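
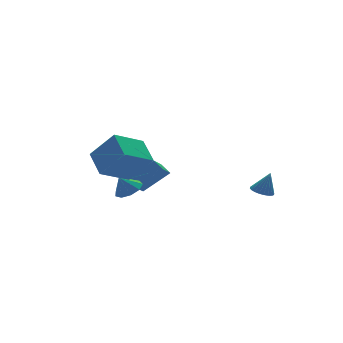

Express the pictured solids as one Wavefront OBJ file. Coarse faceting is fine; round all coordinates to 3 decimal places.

v -0.632 1.991 1.372
v -0.886 2.623 1.846
v -2.183 2.306 0.117
v -2.437 2.939 0.591
v 0.397 3.141 0.389
v 0.143 3.774 0.863
v -1.154 3.457 -0.866
v -1.408 4.089 -0.392
v -2.824 1.819 0.361
v -2.319 2.515 0.549
v -3.356 1.941 1.339
v -2.814 2.693 0.258
v -3.314 2.463 0.015
v -3.585 1.932 -0.067
v -3.5 1.348 0.052
v -3.099 0.985 0.315
v -2.569 1.012 0.6
v -2.159 1.417 0.772
v -2.06 2.011 0.753
v -5.066 0.711 2.481
v -4.926 2.29 3.311
v -3.168 1.063 1.489
v -3.028 2.643 2.319
v -4.032 -0.243 4.121
v -3.892 1.337 4.951
v -2.134 0.11 3.129
v -1.994 1.689 3.959
v 3.466 -1.934 0.454
v 3.935 -2.428 0.254
v 3.914 -2.046 1.786
v 4.084 -2.196 0.224
v 4.139 -1.924 0.228
v 4.092 -1.654 0.267
v 3.949 -1.427 0.335
v 3.732 -1.276 0.42
v 3.476 -1.226 0.511
v 3.217 -1.283 0.593
v 2.997 -1.44 0.654
v 2.848 -1.671 0.684
v 2.793 -1.943 0.679
v 2.841 -2.213 0.641
v 2.983 -2.44 0.573
v 3.2 -2.591 0.488
v 3.457 -2.641 0.397
v 3.715 -2.584 0.315
f 2 4 1
f 5 2 1
f 1 4 3
f 3 5 1
f 2 8 4
f 6 2 5
f 6 8 2
f 4 8 3
f 7 5 3
f 3 8 7
f 7 6 5
f 8 6 7
f 10 9 12
f 10 12 11
f 12 9 13
f 12 13 11
f 13 9 14
f 13 14 11
f 14 9 15
f 14 15 11
f 15 9 16
f 15 16 11
f 16 9 17
f 16 17 11
f 17 9 18
f 17 18 11
f 18 9 19
f 18 19 11
f 19 9 10
f 19 10 11
f 21 23 20
f 24 21 20
f 20 23 22
f 22 24 20
f 21 27 23
f 25 21 24
f 25 27 21
f 23 27 22
f 26 24 22
f 22 27 26
f 26 25 24
f 27 25 26
f 29 28 31
f 29 31 30
f 31 28 32
f 31 32 30
f 32 28 33
f 32 33 30
f 33 28 34
f 33 34 30
f 34 28 35
f 34 35 30
f 35 28 36
f 35 36 30
f 36 28 37
f 36 37 30
f 37 28 38
f 37 38 30
f 38 28 39
f 38 39 30
f 39 28 40
f 39 40 30
f 40 28 41
f 40 41 30
f 41 28 42
f 41 42 30
f 42 28 43
f 42 43 30
f 43 28 44
f 43 44 30
f 44 28 45
f 44 45 30
f 45 28 29
f 45 29 30



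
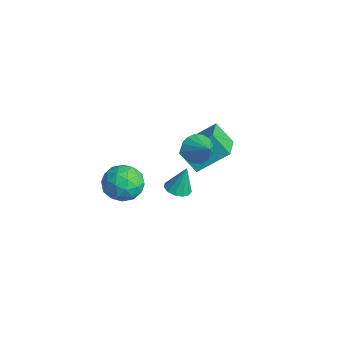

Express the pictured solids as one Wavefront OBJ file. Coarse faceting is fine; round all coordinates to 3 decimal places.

v -1.405 0.289 2.876
v -0.888 0.217 2.13
v -0.195 0.391 3.704
v -0.963 0.679 2.182
v -1.156 1.036 2.42
v -1.416 1.194 2.78
v -1.673 1.109 3.166
v -1.858 0.804 3.473
v -1.922 0.361 3.621
v -1.847 -0.101 3.569
v -1.654 -0.459 3.331
v -1.394 -0.616 2.971
v -1.137 -0.531 2.586
v -0.952 -0.226 2.278
v 0.78 -1.832 2.252
v 1.127 -1.244 2.056
v 0.92 -1.408 3.768
v 0.738 -1.148 2.065
v 0.363 -1.269 2.133
v 0.121 -1.569 2.24
v 0.087 -1.952 2.35
v 0.274 -2.297 2.429
v 0.621 -2.494 2.452
v 1.019 -2.481 2.412
v 1.341 -2.262 2.321
v 1.485 -1.906 2.208
v 1.405 -1.526 2.109
v -4.358 1.896 -0.853
v -5.157 1.267 0.276
v -3.806 3.539 0.453
v -4.605 2.909 1.582
v -2.775 0.911 -0.282
v -3.574 0.281 0.847
v -2.223 2.553 1.024
v -3.022 1.924 2.153
v -1.296 -3.02 1.232
v -0.366 -3.705 1.171
v -2.014 -4.115 2.569
v -1.084 -4.8 2.508
v -0.987 -3.73 2.936
v -0.543 -3.053 2.11
v -1.837 -4.767 1.63
v -1.393 -4.09 0.804
v -0.7 -4.785 1.417
v -0.175 -4.144 2.224
v -2.205 -3.676 1.516
v -1.68 -3.035 2.323
v -0.768 -3.266 1.084
v -1.612 -4.554 2.656
v -1.555 -3.925 2.907
v -1.009 -4.327 2.871
v -0.872 -2.883 1.636
v -0.325 -3.286 1.6
v -0.691 -3.301 2.638
v -2.055 -4.534 2.14
v -1.508 -4.937 2.104
v -1.371 -3.493 0.869
v -0.825 -3.895 0.833
v -1.689 -4.519 1.102
v -0.418 -4.304 1.193
v -0.84 -4.947 1.978
v -1.282 -4.928 1.463
v -1.021 -4.53 0.977
v -0.109 -3.927 1.667
v -0.531 -4.571 2.453
v -0.474 -3.942 2.705
v -0.213 -3.544 2.219
v -0.306 -4.562 1.812
v -1.849 -3.249 1.287
v -2.271 -3.893 2.073
v -2.167 -4.276 1.521
v -1.906 -3.878 1.035
v -1.54 -2.873 1.762
v -1.962 -3.516 2.547
v -1.359 -3.29 2.763
v -1.098 -2.892 2.277
v -2.074 -3.258 1.928
f 2 1 4
f 2 4 3
f 4 1 5
f 4 5 3
f 5 1 6
f 5 6 3
f 6 1 7
f 6 7 3
f 7 1 8
f 7 8 3
f 8 1 9
f 8 9 3
f 9 1 10
f 9 10 3
f 10 1 11
f 10 11 3
f 11 1 12
f 11 12 3
f 12 1 13
f 12 13 3
f 13 1 14
f 13 14 3
f 14 1 2
f 14 2 3
f 16 15 18
f 16 18 17
f 18 15 19
f 18 19 17
f 19 15 20
f 19 20 17
f 20 15 21
f 20 21 17
f 21 15 22
f 21 22 17
f 22 15 23
f 22 23 17
f 23 15 24
f 23 24 17
f 24 15 25
f 24 25 17
f 25 15 26
f 25 26 17
f 26 15 27
f 26 27 17
f 27 15 16
f 27 16 17
f 29 31 28
f 32 29 28
f 28 31 30
f 30 32 28
f 29 35 31
f 33 29 32
f 33 35 29
f 31 35 30
f 34 32 30
f 30 35 34
f 34 33 32
f 35 33 34
f 36 73 52
f 73 47 76
f 52 76 41
f 73 76 52
f 36 52 48
f 52 41 53
f 48 53 37
f 52 53 48
f 36 48 57
f 48 37 58
f 57 58 43
f 48 58 57
f 36 57 69
f 57 43 72
f 69 72 46
f 57 72 69
f 36 69 73
f 69 46 77
f 73 77 47
f 69 77 73
f 37 53 64
f 53 41 67
f 64 67 45
f 53 67 64
f 41 76 54
f 76 47 75
f 54 75 40
f 76 75 54
f 47 77 74
f 77 46 70
f 74 70 38
f 77 70 74
f 46 72 71
f 72 43 59
f 71 59 42
f 72 59 71
f 43 58 63
f 58 37 60
f 63 60 44
f 58 60 63
f 39 65 51
f 65 45 66
f 51 66 40
f 65 66 51
f 39 51 49
f 51 40 50
f 49 50 38
f 51 50 49
f 39 49 56
f 49 38 55
f 56 55 42
f 49 55 56
f 39 56 61
f 56 42 62
f 61 62 44
f 56 62 61
f 39 61 65
f 61 44 68
f 65 68 45
f 61 68 65
f 40 66 54
f 66 45 67
f 54 67 41
f 66 67 54
f 38 50 74
f 50 40 75
f 74 75 47
f 50 75 74
f 42 55 71
f 55 38 70
f 71 70 46
f 55 70 71
f 44 62 63
f 62 42 59
f 63 59 43
f 62 59 63
f 45 68 64
f 68 44 60
f 64 60 37
f 68 60 64



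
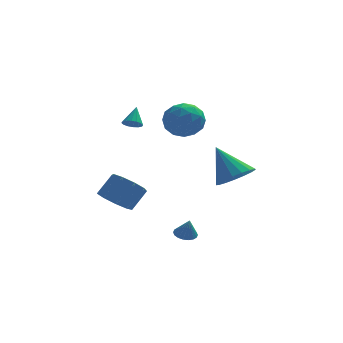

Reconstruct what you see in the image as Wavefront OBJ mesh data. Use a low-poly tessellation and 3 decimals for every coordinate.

v -0.495 -3.757 -4.065
v -0.001 -3.996 -4.219
v -0.325 -4.023 -3.115
v 0.066 -3.757 -4.165
v 0.022 -3.519 -4.09
v -0.124 -3.328 -4.011
v -0.344 -3.222 -3.942
v -0.594 -3.222 -3.897
v -0.824 -3.328 -3.886
v -0.989 -3.519 -3.91
v -1.056 -3.758 -3.964
v -1.012 -3.996 -4.039
v -0.865 -4.187 -4.119
v -0.645 -4.293 -4.187
v -0.395 -4.293 -4.232
v -0.165 -4.187 -4.243
v -2.74 -0.478 1.686
v -2.344 -0.769 1.823
v -2.5 0.238 2.514
v -2.246 -0.598 1.647
v -2.28 -0.395 1.482
v -2.437 -0.215 1.371
v -2.676 -0.105 1.345
v -2.932 -0.095 1.41
v -3.136 -0.187 1.549
v -3.234 -0.358 1.725
v -3.199 -0.561 1.891
v -3.042 -0.741 2.002
v -2.803 -0.851 2.028
v -2.548 -0.861 1.963
v -0.571 0.598 1.033
v 0.37 0.663 1.566
v -0.97 -0.863 1.914
v -0.029 -0.798 2.447
v -0.81 -0.071 2.635
v -0.563 0.832 2.09
v -0.037 -1.032 1.39
v 0.21 -0.129 0.845
v 0.699 -0.345 1.787
v 0.222 0.25 2.556
v -0.822 -0.45 0.924
v -1.299 0.145 1.693
v -0.066 0.759 1.222
v -0.534 -0.959 2.258
v -0.993 -0.531 2.368
v -0.44 -0.493 2.682
v -0.614 0.858 1.53
v -0.061 0.897 1.844
v -0.754 0.465 2.472
v -0.539 -1.097 1.636
v 0.014 -1.058 1.95
v -0.16 0.293 0.798
v 0.393 0.331 1.112
v 0.154 -0.665 1.008
v 0.681 0.205 1.665
v 0.447 -0.654 2.183
v 0.442 -0.792 1.562
v 0.587 -0.261 1.242
v 0.4 0.554 2.118
v 0.166 -0.305 2.635
v -0.293 0.123 2.746
v -0.148 0.654 2.426
v 0.594 -0.038 2.247
v -0.766 0.105 0.845
v -1 -0.754 1.362
v -0.452 -0.854 1.054
v -0.307 -0.323 0.734
v -1.047 0.454 1.297
v -1.281 -0.405 1.815
v -1.187 0.061 2.238
v -1.042 0.592 1.918
v -1.194 -0.162 1.233
v -3.53 2.08 -4.445
v -2.679 1.887 -4.974
v -1.92 2.467 -3.964
v -2.77 2.66 -3.435
v -2.93 2.515 -5.146
v -2.171 3.095 -4.136
v -3.461 2.939 -4.99
v -2.702 3.519 -3.98
v -4.025 2.962 -4.579
v -3.266 3.542 -3.569
v -4.356 2.571 -4.105
v -3.597 3.151 -3.096
v -4.301 1.951 -3.79
v -3.542 2.531 -2.781
v -3.885 1.391 -3.782
v -3.126 1.971 -2.772
v -3.303 1.154 -4.083
v -2.543 1.734 -3.074
v -2.826 1.349 -4.554
v -2.067 1.93 -3.544
v 2.032 -1.506 -1.476
v 2.906 -1.642 -0.911
v 1.168 -0.534 0.096
v 2.98 -1.202 -1.143
v 2.837 -0.832 -1.45
v 2.509 -0.616 -1.764
v 2.072 -0.603 -2.012
v 1.625 -0.798 -2.137
v 1.272 -1.154 -2.11
v 1.093 -1.591 -1.939
v 1.129 -2.009 -1.661
v 1.372 -2.311 -1.341
v 1.766 -2.429 -1.052
v 2.221 -2.335 -0.86
v 2.632 -2.051 -0.809
f 2 1 4
f 2 4 3
f 4 1 5
f 4 5 3
f 5 1 6
f 5 6 3
f 6 1 7
f 6 7 3
f 7 1 8
f 7 8 3
f 8 1 9
f 8 9 3
f 9 1 10
f 9 10 3
f 10 1 11
f 10 11 3
f 11 1 12
f 11 12 3
f 12 1 13
f 12 13 3
f 13 1 14
f 13 14 3
f 14 1 15
f 14 15 3
f 15 1 16
f 15 16 3
f 16 1 2
f 16 2 3
f 18 17 20
f 18 20 19
f 20 17 21
f 20 21 19
f 21 17 22
f 21 22 19
f 22 17 23
f 22 23 19
f 23 17 24
f 23 24 19
f 24 17 25
f 24 25 19
f 25 17 26
f 25 26 19
f 26 17 27
f 26 27 19
f 27 17 28
f 27 28 19
f 28 17 29
f 28 29 19
f 29 17 30
f 29 30 19
f 30 17 18
f 30 18 19
f 31 68 47
f 68 42 71
f 47 71 36
f 68 71 47
f 31 47 43
f 47 36 48
f 43 48 32
f 47 48 43
f 31 43 52
f 43 32 53
f 52 53 38
f 43 53 52
f 31 52 64
f 52 38 67
f 64 67 41
f 52 67 64
f 31 64 68
f 64 41 72
f 68 72 42
f 64 72 68
f 32 48 59
f 48 36 62
f 59 62 40
f 48 62 59
f 36 71 49
f 71 42 70
f 49 70 35
f 71 70 49
f 42 72 69
f 72 41 65
f 69 65 33
f 72 65 69
f 41 67 66
f 67 38 54
f 66 54 37
f 67 54 66
f 38 53 58
f 53 32 55
f 58 55 39
f 53 55 58
f 34 60 46
f 60 40 61
f 46 61 35
f 60 61 46
f 34 46 44
f 46 35 45
f 44 45 33
f 46 45 44
f 34 44 51
f 44 33 50
f 51 50 37
f 44 50 51
f 34 51 56
f 51 37 57
f 56 57 39
f 51 57 56
f 34 56 60
f 56 39 63
f 60 63 40
f 56 63 60
f 35 61 49
f 61 40 62
f 49 62 36
f 61 62 49
f 33 45 69
f 45 35 70
f 69 70 42
f 45 70 69
f 37 50 66
f 50 33 65
f 66 65 41
f 50 65 66
f 39 57 58
f 57 37 54
f 58 54 38
f 57 54 58
f 40 63 59
f 63 39 55
f 59 55 32
f 63 55 59
f 74 73 77
f 74 77 75
f 75 77 78
f 75 78 76
f 77 73 79
f 77 79 78
f 78 79 80
f 78 80 76
f 79 73 81
f 79 81 80
f 80 81 82
f 80 82 76
f 81 73 83
f 81 83 82
f 82 83 84
f 82 84 76
f 83 73 85
f 83 85 84
f 84 85 86
f 84 86 76
f 85 73 87
f 85 87 86
f 86 87 88
f 86 88 76
f 87 73 89
f 87 89 88
f 88 89 90
f 88 90 76
f 89 73 91
f 89 91 90
f 90 91 92
f 90 92 76
f 91 73 74
f 91 74 92
f 92 74 75
f 92 75 76
f 94 93 96
f 94 96 95
f 96 93 97
f 96 97 95
f 97 93 98
f 97 98 95
f 98 93 99
f 98 99 95
f 99 93 100
f 99 100 95
f 100 93 101
f 100 101 95
f 101 93 102
f 101 102 95
f 102 93 103
f 102 103 95
f 103 93 104
f 103 104 95
f 104 93 105
f 104 105 95
f 105 93 106
f 105 106 95
f 106 93 107
f 106 107 95
f 107 93 94
f 107 94 95



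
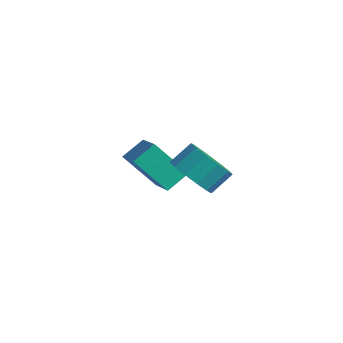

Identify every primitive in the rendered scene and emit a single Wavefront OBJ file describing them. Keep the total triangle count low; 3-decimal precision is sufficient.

v -1.064 -2.483 -2.087
v -2.168 -3.138 -0.769
v -0.936 -1.569 -1.527
v -2.041 -2.224 -0.209
v 0.321 -3.176 -1.271
v -0.784 -3.831 0.047
v 0.448 -2.262 -0.711
v -0.656 -2.917 0.607
v 2.617 -4.238 1.257
v 3.04 -3.746 0.536
v 3.225 -2.929 1.202
v 2.803 -3.422 1.923
v 2.509 -3.614 0.522
v 2.695 -2.798 1.188
v 2.013 -3.681 0.742
v 2.199 -2.864 1.408
v 1.709 -3.925 1.125
v 1.894 -3.108 1.791
v 1.693 -4.268 1.55
v 1.878 -3.451 2.216
v 1.971 -4.602 1.882
v 2.156 -3.785 2.548
v 2.454 -4.82 2.015
v 2.639 -4.004 2.682
v 2.988 -4.854 1.908
v 3.174 -4.037 2.574
v 3.406 -4.692 1.594
v 3.591 -3.876 2.26
v 3.572 -4.386 1.173
v 3.758 -3.57 1.839
v 3.436 -4.033 0.778
v 3.621 -3.217 1.445
f 2 4 1
f 5 2 1
f 1 4 3
f 3 5 1
f 2 8 4
f 6 2 5
f 6 8 2
f 4 8 3
f 7 5 3
f 3 8 7
f 7 6 5
f 8 6 7
f 10 9 13
f 10 13 11
f 11 13 14
f 11 14 12
f 13 9 15
f 13 15 14
f 14 15 16
f 14 16 12
f 15 9 17
f 15 17 16
f 16 17 18
f 16 18 12
f 17 9 19
f 17 19 18
f 18 19 20
f 18 20 12
f 19 9 21
f 19 21 20
f 20 21 22
f 20 22 12
f 21 9 23
f 21 23 22
f 22 23 24
f 22 24 12
f 23 9 25
f 23 25 24
f 24 25 26
f 24 26 12
f 25 9 27
f 25 27 26
f 26 27 28
f 26 28 12
f 27 9 29
f 27 29 28
f 28 29 30
f 28 30 12
f 29 9 31
f 29 31 30
f 30 31 32
f 30 32 12
f 31 9 10
f 31 10 32
f 32 10 11
f 32 11 12



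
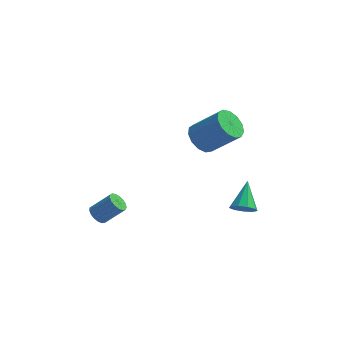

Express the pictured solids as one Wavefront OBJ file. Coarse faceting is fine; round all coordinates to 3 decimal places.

v 0.903 0.066 2.308
v 1.48 -0.277 1.679
v 2.935 -0.368 3.063
v 2.357 -0.026 3.692
v 1.532 0.239 1.659
v 2.986 0.147 3.043
v 1.383 0.699 1.845
v 2.837 0.608 3.23
v 1.082 0.959 2.178
v 2.537 0.867 3.563
v 0.725 0.934 2.552
v 2.179 0.843 3.937
v 0.423 0.634 2.849
v 1.878 0.543 4.234
v 0.274 0.154 2.974
v 1.729 0.062 4.358
v 0.325 -0.355 2.887
v 1.779 -0.446 4.272
v 0.559 -0.73 2.616
v 2.013 -0.821 4.001
v 0.902 -0.852 2.248
v 2.357 -0.944 3.632
v 1.246 -0.683 1.898
v 2.7 -0.775 3.283
v 3.237 -1.353 -1.614
v 3.872 -1.546 -1.361
v 3.243 0.013 -0.586
v 3.928 -1.256 -1.746
v 3.661 -1.011 -2.07
v 3.196 -0.926 -2.18
v 2.75 -1.041 -2.026
v 2.532 -1.301 -1.679
v 2.644 -1.586 -1.302
v 3.033 -1.762 -1.071
v 3.518 -1.746 -1.094
v -3.856 -2.269 -2.359
v -3.451 -2.499 -2.72
v -2.458 -2.282 -1.742
v -2.864 -2.051 -1.381
v -3.449 -2.224 -2.783
v -2.456 -2.007 -1.805
v -3.54 -1.959 -2.749
v -2.547 -1.742 -1.771
v -3.704 -1.765 -2.626
v -2.711 -1.548 -1.648
v -3.903 -1.686 -2.441
v -2.91 -1.469 -1.464
v -4.091 -1.741 -2.238
v -3.098 -1.524 -1.26
v -4.225 -1.917 -2.062
v -3.233 -1.699 -1.085
v -4.275 -2.173 -1.955
v -3.283 -1.955 -0.977
v -4.229 -2.451 -1.939
v -3.237 -2.234 -0.962
v -4.098 -2.687 -2.02
v -3.105 -2.47 -1.043
v -3.911 -2.828 -2.179
v -2.918 -2.611 -1.201
v -3.712 -2.84 -2.378
v -2.719 -2.623 -1.401
v -3.545 -2.722 -2.574
v -2.553 -2.504 -1.596
f 2 1 5
f 2 5 3
f 3 5 6
f 3 6 4
f 5 1 7
f 5 7 6
f 6 7 8
f 6 8 4
f 7 1 9
f 7 9 8
f 8 9 10
f 8 10 4
f 9 1 11
f 9 11 10
f 10 11 12
f 10 12 4
f 11 1 13
f 11 13 12
f 12 13 14
f 12 14 4
f 13 1 15
f 13 15 14
f 14 15 16
f 14 16 4
f 15 1 17
f 15 17 16
f 16 17 18
f 16 18 4
f 17 1 19
f 17 19 18
f 18 19 20
f 18 20 4
f 19 1 21
f 19 21 20
f 20 21 22
f 20 22 4
f 21 1 23
f 21 23 22
f 22 23 24
f 22 24 4
f 23 1 2
f 23 2 24
f 24 2 3
f 24 3 4
f 26 25 28
f 26 28 27
f 28 25 29
f 28 29 27
f 29 25 30
f 29 30 27
f 30 25 31
f 30 31 27
f 31 25 32
f 31 32 27
f 32 25 33
f 32 33 27
f 33 25 34
f 33 34 27
f 34 25 35
f 34 35 27
f 35 25 26
f 35 26 27
f 37 36 40
f 37 40 38
f 38 40 41
f 38 41 39
f 40 36 42
f 40 42 41
f 41 42 43
f 41 43 39
f 42 36 44
f 42 44 43
f 43 44 45
f 43 45 39
f 44 36 46
f 44 46 45
f 45 46 47
f 45 47 39
f 46 36 48
f 46 48 47
f 47 48 49
f 47 49 39
f 48 36 50
f 48 50 49
f 49 50 51
f 49 51 39
f 50 36 52
f 50 52 51
f 51 52 53
f 51 53 39
f 52 36 54
f 52 54 53
f 53 54 55
f 53 55 39
f 54 36 56
f 54 56 55
f 55 56 57
f 55 57 39
f 56 36 58
f 56 58 57
f 57 58 59
f 57 59 39
f 58 36 60
f 58 60 59
f 59 60 61
f 59 61 39
f 60 36 62
f 60 62 61
f 61 62 63
f 61 63 39
f 62 36 37
f 62 37 63
f 63 37 38
f 63 38 39



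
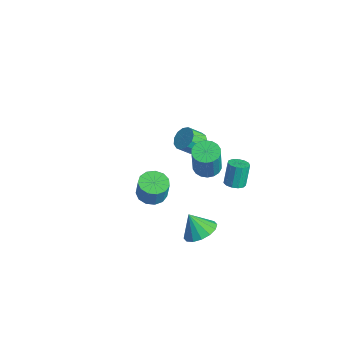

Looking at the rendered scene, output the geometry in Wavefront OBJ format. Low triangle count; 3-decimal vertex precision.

v -3.794 3.003 -2.917
v -3.01 3.162 -2.627
v -3.143 2.295 -1.793
v -3.926 2.137 -2.083
v -3.306 3.446 -2.379
v -3.439 2.579 -1.545
v -3.757 3.589 -2.302
v -3.89 2.722 -1.468
v -4.219 3.546 -2.42
v -4.352 2.68 -1.586
v -4.546 3.331 -2.696
v -4.679 2.465 -1.862
v -4.634 3.012 -3.042
v -4.767 2.145 -2.208
v -4.456 2.69 -3.348
v -4.589 1.823 -2.514
v -4.067 2.467 -3.517
v -4.2 1.601 -2.684
v -3.591 2.415 -3.496
v -3.724 1.548 -2.662
v -3.18 2.549 -3.291
v -3.313 1.683 -2.457
v -2.963 2.828 -2.967
v -3.096 1.961 -2.133
v 3.355 -3.639 1.943
v 3.905 -2.939 1.812
v 4.216 -2.942 3.106
v 3.665 -3.641 3.237
v 3.45 -2.744 1.922
v 3.761 -2.747 3.215
v 2.965 -2.833 2.039
v 3.276 -2.836 3.332
v 2.603 -3.178 2.125
v 2.914 -3.181 3.418
v 2.48 -3.669 2.154
v 2.791 -3.672 3.447
v 2.635 -4.151 2.115
v 2.945 -4.153 3.409
v 3.018 -4.469 2.023
v 3.329 -4.472 3.316
v 3.508 -4.525 1.905
v 3.819 -4.527 3.198
v 3.949 -4.299 1.799
v 4.26 -4.301 3.092
v 4.202 -3.863 1.739
v 4.513 -3.866 3.032
v 4.186 -3.356 1.744
v 4.496 -3.359 3.037
v 3.18 1.813 0.051
v 3.791 2.051 0.124
v 3.452 2.484 1.562
v 2.84 2.247 1.489
v 3.586 2.331 -0.009
v 3.246 2.764 1.429
v 3.251 2.446 -0.123
v 2.911 2.879 1.315
v 2.894 2.361 -0.182
v 2.554 2.794 1.257
v 2.628 2.102 -0.167
v 2.288 2.535 1.272
v 2.537 1.751 -0.082
v 2.197 2.184 1.356
v 2.65 1.42 0.044
v 2.31 1.853 1.482
v 2.931 1.214 0.173
v 2.591 1.647 1.611
v 3.292 1.198 0.262
v 2.952 1.631 1.701
v 3.617 1.378 0.285
v 3.277 1.811 1.724
v 3.803 1.696 0.234
v 3.463 2.129 1.672
v 4.157 -0.92 -2.413
v 4.855 -1.755 -2.342
v 3.503 -1.36 -1.147
v 5.105 -1.331 -2.066
v 5.101 -0.797 -1.882
v 4.844 -0.297 -1.841
v 4.403 0.037 -1.953
v 3.896 0.114 -2.188
v 3.458 -0.086 -2.483
v 3.208 -0.51 -2.76
v 3.212 -1.044 -2.943
v 3.469 -1.544 -2.984
v 3.91 -1.878 -2.872
v 4.417 -1.955 -2.637
v -0.088 1.745 -1.252
v 0.67 1.369 -1.495
v 1.165 1.019 0.589
v 0.408 1.395 0.832
v 0.769 1.746 -1.455
v 1.264 1.396 0.628
v 0.698 2.122 -1.375
v 1.193 1.772 0.709
v 0.471 2.424 -1.27
v 0.967 2.074 0.813
v 0.134 2.592 -1.162
v 0.629 2.242 0.921
v -0.247 2.592 -1.072
v 0.248 2.242 1.012
v -0.596 2.424 -1.017
v -0.101 2.074 1.067
v -0.845 2.121 -1.009
v -0.35 1.771 1.075
v -0.944 1.744 -1.048
v -0.449 1.394 1.035
v -0.873 1.368 -1.129
v -0.378 1.018 0.955
v -0.647 1.066 -1.233
v -0.151 0.716 0.85
v -0.309 0.898 -1.341
v 0.186 0.548 0.742
v 0.072 0.898 -1.432
v 0.567 0.548 0.652
v 0.421 1.066 -1.487
v 0.916 0.716 0.597
f 2 1 5
f 2 5 3
f 3 5 6
f 3 6 4
f 5 1 7
f 5 7 6
f 6 7 8
f 6 8 4
f 7 1 9
f 7 9 8
f 8 9 10
f 8 10 4
f 9 1 11
f 9 11 10
f 10 11 12
f 10 12 4
f 11 1 13
f 11 13 12
f 12 13 14
f 12 14 4
f 13 1 15
f 13 15 14
f 14 15 16
f 14 16 4
f 15 1 17
f 15 17 16
f 16 17 18
f 16 18 4
f 17 1 19
f 17 19 18
f 18 19 20
f 18 20 4
f 19 1 21
f 19 21 20
f 20 21 22
f 20 22 4
f 21 1 23
f 21 23 22
f 22 23 24
f 22 24 4
f 23 1 2
f 23 2 24
f 24 2 3
f 24 3 4
f 26 25 29
f 26 29 27
f 27 29 30
f 27 30 28
f 29 25 31
f 29 31 30
f 30 31 32
f 30 32 28
f 31 25 33
f 31 33 32
f 32 33 34
f 32 34 28
f 33 25 35
f 33 35 34
f 34 35 36
f 34 36 28
f 35 25 37
f 35 37 36
f 36 37 38
f 36 38 28
f 37 25 39
f 37 39 38
f 38 39 40
f 38 40 28
f 39 25 41
f 39 41 40
f 40 41 42
f 40 42 28
f 41 25 43
f 41 43 42
f 42 43 44
f 42 44 28
f 43 25 45
f 43 45 44
f 44 45 46
f 44 46 28
f 45 25 47
f 45 47 46
f 46 47 48
f 46 48 28
f 47 25 26
f 47 26 48
f 48 26 27
f 48 27 28
f 50 49 53
f 50 53 51
f 51 53 54
f 51 54 52
f 53 49 55
f 53 55 54
f 54 55 56
f 54 56 52
f 55 49 57
f 55 57 56
f 56 57 58
f 56 58 52
f 57 49 59
f 57 59 58
f 58 59 60
f 58 60 52
f 59 49 61
f 59 61 60
f 60 61 62
f 60 62 52
f 61 49 63
f 61 63 62
f 62 63 64
f 62 64 52
f 63 49 65
f 63 65 64
f 64 65 66
f 64 66 52
f 65 49 67
f 65 67 66
f 66 67 68
f 66 68 52
f 67 49 69
f 67 69 68
f 68 69 70
f 68 70 52
f 69 49 71
f 69 71 70
f 70 71 72
f 70 72 52
f 71 49 50
f 71 50 72
f 72 50 51
f 72 51 52
f 74 73 76
f 74 76 75
f 76 73 77
f 76 77 75
f 77 73 78
f 77 78 75
f 78 73 79
f 78 79 75
f 79 73 80
f 79 80 75
f 80 73 81
f 80 81 75
f 81 73 82
f 81 82 75
f 82 73 83
f 82 83 75
f 83 73 84
f 83 84 75
f 84 73 85
f 84 85 75
f 85 73 86
f 85 86 75
f 86 73 74
f 86 74 75
f 88 87 91
f 88 91 89
f 89 91 92
f 89 92 90
f 91 87 93
f 91 93 92
f 92 93 94
f 92 94 90
f 93 87 95
f 93 95 94
f 94 95 96
f 94 96 90
f 95 87 97
f 95 97 96
f 96 97 98
f 96 98 90
f 97 87 99
f 97 99 98
f 98 99 100
f 98 100 90
f 99 87 101
f 99 101 100
f 100 101 102
f 100 102 90
f 101 87 103
f 101 103 102
f 102 103 104
f 102 104 90
f 103 87 105
f 103 105 104
f 104 105 106
f 104 106 90
f 105 87 107
f 105 107 106
f 106 107 108
f 106 108 90
f 107 87 109
f 107 109 108
f 108 109 110
f 108 110 90
f 109 87 111
f 109 111 110
f 110 111 112
f 110 112 90
f 111 87 113
f 111 113 112
f 112 113 114
f 112 114 90
f 113 87 115
f 113 115 114
f 114 115 116
f 114 116 90
f 115 87 88
f 115 88 116
f 116 88 89
f 116 89 90



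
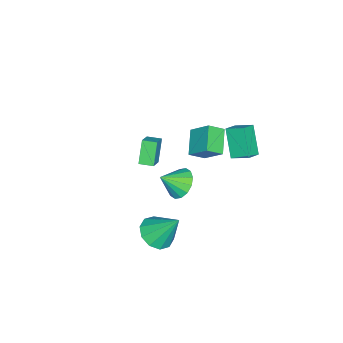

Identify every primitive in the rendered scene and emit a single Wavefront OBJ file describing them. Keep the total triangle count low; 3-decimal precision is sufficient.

v -3.617 -4.512 -2.78
v -2.57 -4.322 -2.087
v -3.777 -3.646 -2.775
v -2.73 -3.457 -2.082
v -2.75 -4.343 -4.138
v -1.703 -4.154 -3.445
v -2.91 -3.478 -4.133
v -1.863 -3.288 -3.44
v 3.366 -0.711 -3.44
v 4.464 -0.653 -3.476
v 3.354 0.591 -1.68
v 4.215 -0.145 -3.853
v 3.641 0.146 -4.072
v 2.963 0.11 -4.051
v 2.438 -0.239 -3.796
v 2.268 -0.769 -3.405
v 2.518 -1.277 -3.028
v 3.091 -1.568 -2.808
v 3.77 -1.532 -2.83
v 4.294 -1.183 -3.085
v -0.432 0.506 2.477
v -0.19 1.64 3.537
v 0.875 0.972 1.68
v 1.117 2.105 2.74
v 0.163 -0.165 3.06
v 0.405 0.968 4.12
v 1.47 0.3 2.263
v 1.712 1.434 3.323
v -3.672 0.852 0.377
v -2.809 0.641 0.788
v -3.652 1.936 0.891
v -2.788 1.724 1.303
v -2.752 1.576 -1.183
v -1.888 1.364 -0.771
v -2.731 2.659 -0.668
v -1.868 2.448 -0.257
v -1.654 -1.544 -4.151
v -0.928 -0.797 -4.021
v -0.886 -2.456 -3.209
v -1.295 -0.705 -3.632
v -1.759 -0.837 -3.382
v -2.195 -1.159 -3.338
v -2.486 -1.584 -3.512
v -2.554 -1.998 -3.857
v -2.381 -2.291 -4.281
v -2.013 -2.383 -4.67
v -1.549 -2.251 -4.921
v -1.114 -1.929 -4.965
v -0.823 -1.504 -4.791
v -0.755 -1.09 -4.445
f 2 4 1
f 5 2 1
f 1 4 3
f 3 5 1
f 2 8 4
f 6 2 5
f 6 8 2
f 4 8 3
f 7 5 3
f 3 8 7
f 7 6 5
f 8 6 7
f 10 9 12
f 10 12 11
f 12 9 13
f 12 13 11
f 13 9 14
f 13 14 11
f 14 9 15
f 14 15 11
f 15 9 16
f 15 16 11
f 16 9 17
f 16 17 11
f 17 9 18
f 17 18 11
f 18 9 19
f 18 19 11
f 19 9 20
f 19 20 11
f 20 9 10
f 20 10 11
f 22 24 21
f 25 22 21
f 21 24 23
f 23 25 21
f 22 28 24
f 26 22 25
f 26 28 22
f 24 28 23
f 27 25 23
f 23 28 27
f 27 26 25
f 28 26 27
f 30 32 29
f 33 30 29
f 29 32 31
f 31 33 29
f 30 36 32
f 34 30 33
f 34 36 30
f 32 36 31
f 35 33 31
f 31 36 35
f 35 34 33
f 36 34 35
f 38 37 40
f 38 40 39
f 40 37 41
f 40 41 39
f 41 37 42
f 41 42 39
f 42 37 43
f 42 43 39
f 43 37 44
f 43 44 39
f 44 37 45
f 44 45 39
f 45 37 46
f 45 46 39
f 46 37 47
f 46 47 39
f 47 37 48
f 47 48 39
f 48 37 49
f 48 49 39
f 49 37 50
f 49 50 39
f 50 37 38
f 50 38 39



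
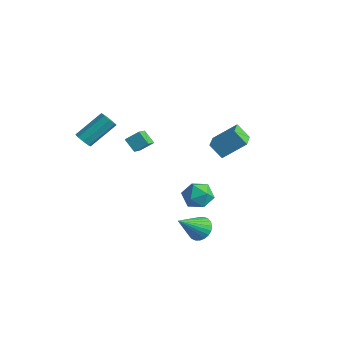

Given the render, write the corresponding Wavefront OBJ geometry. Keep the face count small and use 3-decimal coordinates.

v -4.763 0.239 -0.438
v -4.236 -0.583 0.11
v -4.367 0.835 0.075
v -3.839 0.013 0.622
v -4.081 0.287 -1.022
v -3.553 -0.535 -0.475
v -3.684 0.883 -0.51
v -3.157 0.061 0.038
v -3.692 -3.65 1.695
v -3.363 -3.447 1.347
v -3.04 -2.067 2.456
v -3.368 -2.27 2.805
v -3.737 -3.319 1.297
v -3.413 -1.939 2.406
v -4.084 -3.385 1.48
v -3.76 -2.005 2.589
v -4.201 -3.606 1.789
v -3.878 -2.226 2.898
v -4.02 -3.853 2.044
v -3.697 -2.473 3.153
v -3.647 -3.981 2.094
v -3.323 -2.601 3.203
v -3.3 -3.915 1.911
v -2.976 -2.535 3.02
v -3.182 -3.694 1.602
v -2.859 -2.314 2.711
v -1.058 3.368 -0.878
v -1.689 3.086 -0.114
v -0.303 4.346 0.107
v -0.933 4.063 0.871
v -0.227 2.397 -0.551
v -0.857 2.114 0.213
v 0.529 3.374 0.434
v -0.102 3.092 1.198
v 0.933 -0.094 -4.047
v 1.501 0.198 -3.672
v 0.827 -1.446 -2.833
v 1.277 0.329 -3.546
v 1 0.395 -3.496
v 0.714 0.388 -3.53
v 0.461 0.306 -3.643
v 0.279 0.164 -3.817
v 0.198 -0.017 -4.026
v 0.228 -0.211 -4.239
v 0.366 -0.386 -4.422
v 0.59 -0.517 -4.548
v 0.867 -0.584 -4.598
v 1.153 -0.576 -4.564
v 1.406 -0.495 -4.451
v 1.588 -0.353 -4.277
v 1.669 -0.171 -4.068
v 1.639 0.022 -3.856
v 0.997 -0.7 -0.346
v 1.748 -0.327 -0.147
v 1.652 -1.533 -1.253
v 2.403 -1.16 -1.054
v 2.002 -1.659 -0.476
v 1.597 -1.144 0.085
v 1.803 -0.716 -1.485
v 1.398 -0.201 -0.924
v 2.246 -0.337 -0.85
v 2.369 -0.919 -0.226
v 1.031 -0.941 -1.174
v 1.154 -1.523 -0.55
f 2 4 1
f 5 2 1
f 1 4 3
f 3 5 1
f 2 8 4
f 6 2 5
f 6 8 2
f 4 8 3
f 7 5 3
f 3 8 7
f 7 6 5
f 8 6 7
f 10 9 13
f 10 13 11
f 11 13 14
f 11 14 12
f 13 9 15
f 13 15 14
f 14 15 16
f 14 16 12
f 15 9 17
f 15 17 16
f 16 17 18
f 16 18 12
f 17 9 19
f 17 19 18
f 18 19 20
f 18 20 12
f 19 9 21
f 19 21 20
f 20 21 22
f 20 22 12
f 21 9 23
f 21 23 22
f 22 23 24
f 22 24 12
f 23 9 25
f 23 25 24
f 24 25 26
f 24 26 12
f 25 9 10
f 25 10 26
f 26 10 11
f 26 11 12
f 28 30 27
f 31 28 27
f 27 30 29
f 29 31 27
f 28 34 30
f 32 28 31
f 32 34 28
f 30 34 29
f 33 31 29
f 29 34 33
f 33 32 31
f 34 32 33
f 36 35 38
f 36 38 37
f 38 35 39
f 38 39 37
f 39 35 40
f 39 40 37
f 40 35 41
f 40 41 37
f 41 35 42
f 41 42 37
f 42 35 43
f 42 43 37
f 43 35 44
f 43 44 37
f 44 35 45
f 44 45 37
f 45 35 46
f 45 46 37
f 46 35 47
f 46 47 37
f 47 35 48
f 47 48 37
f 48 35 49
f 48 49 37
f 49 35 50
f 49 50 37
f 50 35 51
f 50 51 37
f 51 35 52
f 51 52 37
f 52 35 36
f 52 36 37
f 53 64 58
f 53 58 54
f 53 54 60
f 53 60 63
f 53 63 64
f 54 58 62
f 58 64 57
f 64 63 55
f 63 60 59
f 60 54 61
f 56 62 57
f 56 57 55
f 56 55 59
f 56 59 61
f 56 61 62
f 57 62 58
f 55 57 64
f 59 55 63
f 61 59 60
f 62 61 54



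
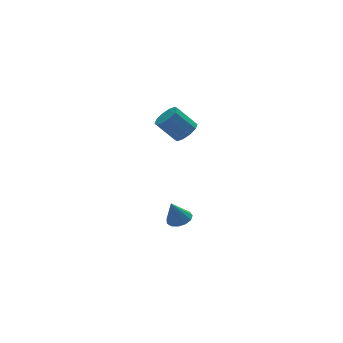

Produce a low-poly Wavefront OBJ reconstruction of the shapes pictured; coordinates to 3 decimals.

v -1.858 0.653 2.934
v -1.471 1.234 2.98
v -2.274 1.689 3.992
v -2.662 1.107 3.946
v -1.788 1.307 2.695
v -2.592 1.762 3.708
v -2.133 1.13 2.502
v -2.936 1.585 3.514
v -2.372 0.771 2.473
v -3.175 1.226 3.485
v -2.415 0.366 2.621
v -3.218 0.821 3.633
v -2.246 0.071 2.888
v -3.049 0.526 3.9
v -1.928 -0.002 3.172
v -2.732 0.453 4.185
v -1.584 0.175 3.366
v -2.387 0.63 4.378
v -1.345 0.534 3.395
v -2.148 0.989 4.407
v -1.302 0.939 3.247
v -2.105 1.394 4.259
v -2.078 0.911 -3.128
v -1.483 1.059 -2.913
v -2.502 0.909 -1.952
v -1.653 1.378 -2.974
v -1.958 1.549 -3.083
v -2.301 1.517 -3.207
v -2.574 1.293 -3.306
v -2.689 0.947 -3.348
v -2.61 0.591 -3.32
v -2.362 0.336 -3.232
v -2.024 0.264 -3.11
v -1.704 0.397 -2.994
v -1.502 0.694 -2.921
f 2 1 5
f 2 5 3
f 3 5 6
f 3 6 4
f 5 1 7
f 5 7 6
f 6 7 8
f 6 8 4
f 7 1 9
f 7 9 8
f 8 9 10
f 8 10 4
f 9 1 11
f 9 11 10
f 10 11 12
f 10 12 4
f 11 1 13
f 11 13 12
f 12 13 14
f 12 14 4
f 13 1 15
f 13 15 14
f 14 15 16
f 14 16 4
f 15 1 17
f 15 17 16
f 16 17 18
f 16 18 4
f 17 1 19
f 17 19 18
f 18 19 20
f 18 20 4
f 19 1 21
f 19 21 20
f 20 21 22
f 20 22 4
f 21 1 2
f 21 2 22
f 22 2 3
f 22 3 4
f 24 23 26
f 24 26 25
f 26 23 27
f 26 27 25
f 27 23 28
f 27 28 25
f 28 23 29
f 28 29 25
f 29 23 30
f 29 30 25
f 30 23 31
f 30 31 25
f 31 23 32
f 31 32 25
f 32 23 33
f 32 33 25
f 33 23 34
f 33 34 25
f 34 23 35
f 34 35 25
f 35 23 24
f 35 24 25



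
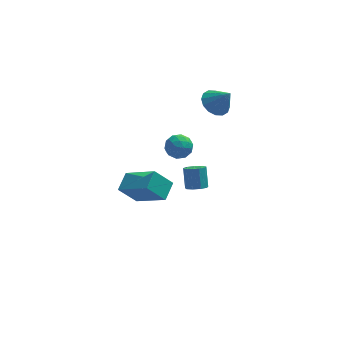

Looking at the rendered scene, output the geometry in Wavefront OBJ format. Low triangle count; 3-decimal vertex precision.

v 1.309 -1.78 1.646
v 1.748 -1.989 2.141
v 0.552 -2.531 1.999
v 0.991 -2.74 2.494
v 0.702 -2.111 2.531
v 1.169 -1.647 2.313
v 1.131 -2.873 1.827
v 1.598 -2.409 1.609
v 1.638 -2.665 2.253
v 1.373 -2.194 2.688
v 0.927 -2.326 1.452
v 0.662 -1.855 1.887
v 1.594 -1.818 1.863
v 0.706 -2.702 2.277
v 0.535 -2.332 2.299
v 0.793 -2.455 2.59
v 1.254 -1.617 1.963
v 1.512 -1.74 2.254
v 0.898 -1.812 2.484
v 0.788 -2.78 1.886
v 1.046 -2.903 2.177
v 1.507 -2.065 1.55
v 1.765 -2.188 1.841
v 1.402 -2.708 1.656
v 1.788 -2.339 2.219
v 1.344 -2.78 2.427
v 1.426 -2.859 2.035
v 1.7 -2.586 1.907
v 1.632 -2.062 2.475
v 1.188 -2.503 2.682
v 1.017 -2.133 2.704
v 1.292 -1.86 2.576
v 1.568 -2.459 2.541
v 1.112 -2.017 1.458
v 0.668 -2.458 1.665
v 1.008 -2.66 1.564
v 1.283 -2.387 1.436
v 0.956 -1.74 1.713
v 0.512 -2.181 1.921
v 0.6 -1.934 2.233
v 0.874 -1.661 2.105
v 0.732 -2.061 1.599
v 2.248 0.413 -3.603
v 2.804 0.472 -3.623
v 2.769 1.125 -2.677
v 2.212 1.067 -2.657
v 2.636 0.752 -3.822
v 2.6 1.405 -2.876
v 2.286 0.874 -3.919
v 2.25 1.527 -2.973
v 1.918 0.78 -3.868
v 1.883 1.433 -2.922
v 1.704 0.515 -3.693
v 1.669 1.168 -2.747
v 1.745 0.202 -3.476
v 1.71 0.855 -2.53
v 2.021 -0.012 -3.318
v 1.985 0.641 -2.372
v 2.403 -0.027 -3.293
v 2.367 0.626 -2.347
v 2.712 0.165 -3.414
v 2.677 0.818 -2.468
v -1.702 -3.806 0.596
v -0.487 -4.866 1.62
v -1.294 -2.966 0.982
v -0.079 -4.027 2.005
v -0.881 -3.773 -0.345
v 0.334 -4.834 0.678
v -0.473 -2.934 0.04
v 0.742 -3.994 1.064
v 3.288 2.144 1.244
v 3.701 2.829 1.27
v 3.932 1.716 2.276
v 3.367 2.896 1.506
v 3.012 2.761 1.672
v 2.731 2.462 1.722
v 2.599 2.077 1.645
v 2.652 1.71 1.46
v 2.875 1.459 1.217
v 3.209 1.392 0.981
v 3.564 1.527 0.816
v 3.845 1.827 0.765
v 3.977 2.212 0.842
v 3.924 2.578 1.027
f 1 38 17
f 38 12 41
f 17 41 6
f 38 41 17
f 1 17 13
f 17 6 18
f 13 18 2
f 17 18 13
f 1 13 22
f 13 2 23
f 22 23 8
f 13 23 22
f 1 22 34
f 22 8 37
f 34 37 11
f 22 37 34
f 1 34 38
f 34 11 42
f 38 42 12
f 34 42 38
f 2 18 29
f 18 6 32
f 29 32 10
f 18 32 29
f 6 41 19
f 41 12 40
f 19 40 5
f 41 40 19
f 12 42 39
f 42 11 35
f 39 35 3
f 42 35 39
f 11 37 36
f 37 8 24
f 36 24 7
f 37 24 36
f 8 23 28
f 23 2 25
f 28 25 9
f 23 25 28
f 4 30 16
f 30 10 31
f 16 31 5
f 30 31 16
f 4 16 14
f 16 5 15
f 14 15 3
f 16 15 14
f 4 14 21
f 14 3 20
f 21 20 7
f 14 20 21
f 4 21 26
f 21 7 27
f 26 27 9
f 21 27 26
f 4 26 30
f 26 9 33
f 30 33 10
f 26 33 30
f 5 31 19
f 31 10 32
f 19 32 6
f 31 32 19
f 3 15 39
f 15 5 40
f 39 40 12
f 15 40 39
f 7 20 36
f 20 3 35
f 36 35 11
f 20 35 36
f 9 27 28
f 27 7 24
f 28 24 8
f 27 24 28
f 10 33 29
f 33 9 25
f 29 25 2
f 33 25 29
f 44 43 47
f 44 47 45
f 45 47 48
f 45 48 46
f 47 43 49
f 47 49 48
f 48 49 50
f 48 50 46
f 49 43 51
f 49 51 50
f 50 51 52
f 50 52 46
f 51 43 53
f 51 53 52
f 52 53 54
f 52 54 46
f 53 43 55
f 53 55 54
f 54 55 56
f 54 56 46
f 55 43 57
f 55 57 56
f 56 57 58
f 56 58 46
f 57 43 59
f 57 59 58
f 58 59 60
f 58 60 46
f 59 43 61
f 59 61 60
f 60 61 62
f 60 62 46
f 61 43 44
f 61 44 62
f 62 44 45
f 62 45 46
f 64 66 63
f 67 64 63
f 63 66 65
f 65 67 63
f 64 70 66
f 68 64 67
f 68 70 64
f 66 70 65
f 69 67 65
f 65 70 69
f 69 68 67
f 70 68 69
f 72 71 74
f 72 74 73
f 74 71 75
f 74 75 73
f 75 71 76
f 75 76 73
f 76 71 77
f 76 77 73
f 77 71 78
f 77 78 73
f 78 71 79
f 78 79 73
f 79 71 80
f 79 80 73
f 80 71 81
f 80 81 73
f 81 71 82
f 81 82 73
f 82 71 83
f 82 83 73
f 83 71 84
f 83 84 73
f 84 71 72
f 84 72 73



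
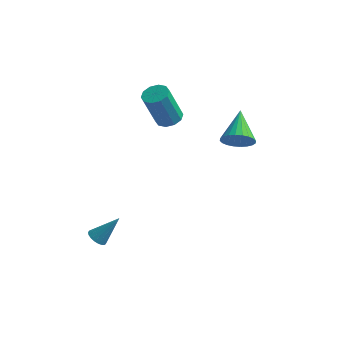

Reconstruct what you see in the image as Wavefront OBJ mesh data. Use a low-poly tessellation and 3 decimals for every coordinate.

v 3.133 2.86 1.769
v 3.484 2.543 2.524
v 2.607 4.52 2.711
v 3.757 2.708 2.386
v 3.935 2.896 2.154
v 3.991 3.078 1.863
v 3.916 3.227 1.559
v 3.722 3.32 1.286
v 3.438 3.343 1.087
v 3.108 3.292 0.992
v 2.782 3.176 1.015
v 2.509 3.011 1.153
v 2.331 2.824 1.385
v 2.275 2.641 1.675
v 2.35 2.492 1.98
v 2.544 2.399 2.253
v 2.828 2.376 2.452
v 3.158 2.427 2.547
v -1.927 -2.662 -3.001
v -1.632 -3.137 -2.968
v -1.033 -2.018 -1.719
v -1.499 -3 -3.129
v -1.452 -2.797 -3.264
v -1.498 -2.567 -3.348
v -1.629 -2.355 -3.363
v -1.819 -2.205 -3.306
v -2.031 -2.145 -3.188
v -2.222 -2.187 -3.034
v -2.354 -2.324 -2.873
v -2.402 -2.527 -2.737
v -2.356 -2.757 -2.654
v -2.225 -2.969 -2.639
v -2.034 -3.119 -2.696
v -1.823 -3.179 -2.813
v -0.454 2.745 2.505
v 0.248 2.601 2.646
v -0.264 2.071 4.655
v -0.966 2.215 4.515
v 0.172 3.036 2.742
v -0.339 2.506 4.751
v -0.142 3.359 2.747
v -0.654 2.829 4.756
v -0.576 3.448 2.66
v -1.087 2.918 4.669
v -0.963 3.268 2.514
v -1.475 2.738 4.523
v -1.156 2.889 2.365
v -1.668 2.359 4.374
v -1.081 2.454 2.269
v -1.592 1.924 4.278
v -0.766 2.131 2.264
v -1.278 1.601 4.273
v -0.333 2.042 2.351
v -0.844 1.512 4.36
v 0.055 2.222 2.497
v -0.457 1.692 4.506
f 2 1 4
f 2 4 3
f 4 1 5
f 4 5 3
f 5 1 6
f 5 6 3
f 6 1 7
f 6 7 3
f 7 1 8
f 7 8 3
f 8 1 9
f 8 9 3
f 9 1 10
f 9 10 3
f 10 1 11
f 10 11 3
f 11 1 12
f 11 12 3
f 12 1 13
f 12 13 3
f 13 1 14
f 13 14 3
f 14 1 15
f 14 15 3
f 15 1 16
f 15 16 3
f 16 1 17
f 16 17 3
f 17 1 18
f 17 18 3
f 18 1 2
f 18 2 3
f 20 19 22
f 20 22 21
f 22 19 23
f 22 23 21
f 23 19 24
f 23 24 21
f 24 19 25
f 24 25 21
f 25 19 26
f 25 26 21
f 26 19 27
f 26 27 21
f 27 19 28
f 27 28 21
f 28 19 29
f 28 29 21
f 29 19 30
f 29 30 21
f 30 19 31
f 30 31 21
f 31 19 32
f 31 32 21
f 32 19 33
f 32 33 21
f 33 19 34
f 33 34 21
f 34 19 20
f 34 20 21
f 36 35 39
f 36 39 37
f 37 39 40
f 37 40 38
f 39 35 41
f 39 41 40
f 40 41 42
f 40 42 38
f 41 35 43
f 41 43 42
f 42 43 44
f 42 44 38
f 43 35 45
f 43 45 44
f 44 45 46
f 44 46 38
f 45 35 47
f 45 47 46
f 46 47 48
f 46 48 38
f 47 35 49
f 47 49 48
f 48 49 50
f 48 50 38
f 49 35 51
f 49 51 50
f 50 51 52
f 50 52 38
f 51 35 53
f 51 53 52
f 52 53 54
f 52 54 38
f 53 35 55
f 53 55 54
f 54 55 56
f 54 56 38
f 55 35 36
f 55 36 56
f 56 36 37
f 56 37 38



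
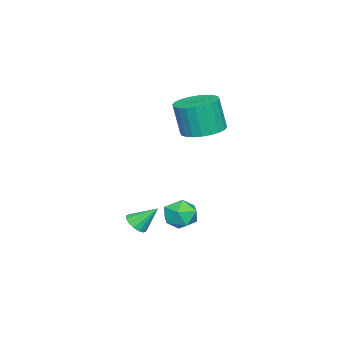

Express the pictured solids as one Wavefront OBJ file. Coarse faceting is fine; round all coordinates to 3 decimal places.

v -2.242 2.767 2.54
v -1.173 2.728 2.516
v -1.149 2.355 4.257
v -2.218 2.393 4.28
v -1.238 3.131 2.604
v -1.214 2.758 4.344
v -1.456 3.479 2.682
v -1.432 3.105 4.422
v -1.794 3.718 2.738
v -1.769 3.344 4.478
v -2.2 3.812 2.764
v -2.175 3.438 4.504
v -2.612 3.748 2.756
v -2.587 3.374 4.496
v -2.968 3.533 2.715
v -2.943 3.159 4.455
v -3.214 3.203 2.647
v -3.189 2.829 4.388
v -3.311 2.805 2.563
v -3.287 2.432 4.304
v -3.246 2.402 2.476
v -3.222 2.029 4.216
v -3.028 2.055 2.398
v -3.004 1.681 4.138
v -2.691 1.816 2.342
v -2.666 1.442 4.082
v -2.285 1.722 2.316
v -2.26 1.348 4.056
v -1.873 1.786 2.324
v -1.848 1.412 4.064
v -1.517 2.001 2.365
v -1.492 1.627 4.105
v -1.271 2.331 2.432
v -1.246 1.957 4.173
v 0.598 3.558 -0.839
v 1.017 3.866 -1.566
v 1.643 2.574 -0.654
v 2.062 2.882 -1.381
v 2.021 3.384 -0.643
v 1.375 3.992 -0.757
v 1.285 2.448 -1.463
v 0.639 3.056 -1.577
v 1.441 3.18 -1.952
v 1.896 3.758 -1.445
v 0.764 2.682 -0.775
v 1.219 3.26 -0.268
v 0.641 0.746 -2.512
v 1.138 1.108 -2.691
v 0.319 1.674 -1.528
v 0.883 1.215 -2.874
v 0.564 1.196 -2.961
v 0.266 1.056 -2.927
v 0.068 0.834 -2.782
v 0.023 0.588 -2.565
v 0.145 0.384 -2.333
v 0.399 0.278 -2.15
v 0.718 0.297 -2.063
v 1.017 0.436 -2.097
v 1.215 0.659 -2.242
v 1.259 0.905 -2.459
f 2 1 5
f 2 5 3
f 3 5 6
f 3 6 4
f 5 1 7
f 5 7 6
f 6 7 8
f 6 8 4
f 7 1 9
f 7 9 8
f 8 9 10
f 8 10 4
f 9 1 11
f 9 11 10
f 10 11 12
f 10 12 4
f 11 1 13
f 11 13 12
f 12 13 14
f 12 14 4
f 13 1 15
f 13 15 14
f 14 15 16
f 14 16 4
f 15 1 17
f 15 17 16
f 16 17 18
f 16 18 4
f 17 1 19
f 17 19 18
f 18 19 20
f 18 20 4
f 19 1 21
f 19 21 20
f 20 21 22
f 20 22 4
f 21 1 23
f 21 23 22
f 22 23 24
f 22 24 4
f 23 1 25
f 23 25 24
f 24 25 26
f 24 26 4
f 25 1 27
f 25 27 26
f 26 27 28
f 26 28 4
f 27 1 29
f 27 29 28
f 28 29 30
f 28 30 4
f 29 1 31
f 29 31 30
f 30 31 32
f 30 32 4
f 31 1 33
f 31 33 32
f 32 33 34
f 32 34 4
f 33 1 2
f 33 2 34
f 34 2 3
f 34 3 4
f 35 46 40
f 35 40 36
f 35 36 42
f 35 42 45
f 35 45 46
f 36 40 44
f 40 46 39
f 46 45 37
f 45 42 41
f 42 36 43
f 38 44 39
f 38 39 37
f 38 37 41
f 38 41 43
f 38 43 44
f 39 44 40
f 37 39 46
f 41 37 45
f 43 41 42
f 44 43 36
f 48 47 50
f 48 50 49
f 50 47 51
f 50 51 49
f 51 47 52
f 51 52 49
f 52 47 53
f 52 53 49
f 53 47 54
f 53 54 49
f 54 47 55
f 54 55 49
f 55 47 56
f 55 56 49
f 56 47 57
f 56 57 49
f 57 47 58
f 57 58 49
f 58 47 59
f 58 59 49
f 59 47 60
f 59 60 49
f 60 47 48
f 60 48 49



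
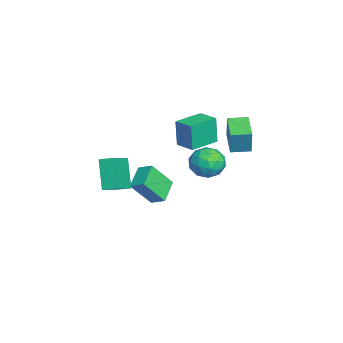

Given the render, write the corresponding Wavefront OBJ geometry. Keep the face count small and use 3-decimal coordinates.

v -0.895 -2.004 -4.207
v -0.508 -3.154 -2.617
v -2.247 -1.568 -3.563
v -1.86 -2.717 -1.972
v -0.44 -1.243 -3.768
v -0.053 -2.392 -2.177
v -1.792 -0.806 -3.123
v -1.405 -1.956 -1.533
v -1.942 0.793 0.522
v -2.121 0.711 2.241
v -1.027 1.619 0.657
v -1.206 1.537 2.376
v -0.714 -0.577 0.584
v -0.893 -0.659 2.303
v 0.201 0.249 0.719
v 0.022 0.167 2.438
v 3.252 -3.782 -0.478
v 2.149 -3.975 1.143
v 3.458 -2.971 -0.241
v 2.356 -3.164 1.38
v 4.744 -4.436 0.46
v 3.642 -4.629 2.081
v 4.951 -3.625 0.697
v 3.848 -3.818 2.318
v -0.119 2.089 1.687
v 0.251 2.089 3.213
v -0.218 3.225 1.712
v 0.152 3.224 3.238
v 1.468 2.236 1.302
v 1.838 2.235 2.828
v 1.369 3.371 1.327
v 1.739 3.371 2.853
v -2.679 2.06 -1.945
v -2.125 1.454 -2.714
v -3.955 0.766 -1.846
v -3.401 0.16 -2.615
v -2.965 0.298 -1.587
v -2.176 1.098 -1.649
v -3.904 1.122 -2.911
v -3.115 1.922 -2.973
v -2.882 0.875 -3.312
v -2.302 0.365 -2.493
v -3.778 1.855 -2.067
v -3.198 1.345 -1.248
v -2.29 1.871 -2.338
v -3.79 0.349 -2.222
v -3.534 0.431 -1.617
v -3.208 0.075 -2.07
v -2.32 1.661 -1.712
v -1.994 1.305 -2.164
v -2.488 0.626 -1.501
v -4.086 0.915 -2.396
v -3.76 0.559 -2.848
v -2.872 2.145 -2.49
v -2.546 1.789 -2.943
v -3.592 1.594 -3.059
v -2.409 1.174 -3.142
v -3.159 0.413 -3.083
v -3.455 0.979 -3.258
v -2.991 1.449 -3.294
v -2.068 0.875 -2.661
v -2.818 0.114 -2.602
v -2.562 0.195 -1.998
v -2.098 0.665 -2.034
v -2.513 0.534 -3.012
v -3.262 2.106 -1.958
v -4.012 1.345 -1.899
v -3.982 1.555 -2.526
v -3.518 2.025 -2.562
v -2.921 1.807 -1.477
v -3.671 1.046 -1.418
v -3.089 0.771 -1.266
v -2.625 1.241 -1.302
v -3.567 1.686 -1.548
f 2 4 1
f 5 2 1
f 1 4 3
f 3 5 1
f 2 8 4
f 6 2 5
f 6 8 2
f 4 8 3
f 7 5 3
f 3 8 7
f 7 6 5
f 8 6 7
f 10 12 9
f 13 10 9
f 9 12 11
f 11 13 9
f 10 16 12
f 14 10 13
f 14 16 10
f 12 16 11
f 15 13 11
f 11 16 15
f 15 14 13
f 16 14 15
f 18 20 17
f 21 18 17
f 17 20 19
f 19 21 17
f 18 24 20
f 22 18 21
f 22 24 18
f 20 24 19
f 23 21 19
f 19 24 23
f 23 22 21
f 24 22 23
f 26 28 25
f 29 26 25
f 25 28 27
f 27 29 25
f 26 32 28
f 30 26 29
f 30 32 26
f 28 32 27
f 31 29 27
f 27 32 31
f 31 30 29
f 32 30 31
f 33 70 49
f 70 44 73
f 49 73 38
f 70 73 49
f 33 49 45
f 49 38 50
f 45 50 34
f 49 50 45
f 33 45 54
f 45 34 55
f 54 55 40
f 45 55 54
f 33 54 66
f 54 40 69
f 66 69 43
f 54 69 66
f 33 66 70
f 66 43 74
f 70 74 44
f 66 74 70
f 34 50 61
f 50 38 64
f 61 64 42
f 50 64 61
f 38 73 51
f 73 44 72
f 51 72 37
f 73 72 51
f 44 74 71
f 74 43 67
f 71 67 35
f 74 67 71
f 43 69 68
f 69 40 56
f 68 56 39
f 69 56 68
f 40 55 60
f 55 34 57
f 60 57 41
f 55 57 60
f 36 62 48
f 62 42 63
f 48 63 37
f 62 63 48
f 36 48 46
f 48 37 47
f 46 47 35
f 48 47 46
f 36 46 53
f 46 35 52
f 53 52 39
f 46 52 53
f 36 53 58
f 53 39 59
f 58 59 41
f 53 59 58
f 36 58 62
f 58 41 65
f 62 65 42
f 58 65 62
f 37 63 51
f 63 42 64
f 51 64 38
f 63 64 51
f 35 47 71
f 47 37 72
f 71 72 44
f 47 72 71
f 39 52 68
f 52 35 67
f 68 67 43
f 52 67 68
f 41 59 60
f 59 39 56
f 60 56 40
f 59 56 60
f 42 65 61
f 65 41 57
f 61 57 34
f 65 57 61



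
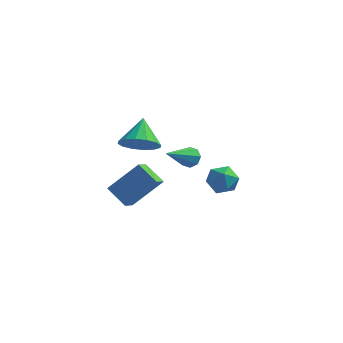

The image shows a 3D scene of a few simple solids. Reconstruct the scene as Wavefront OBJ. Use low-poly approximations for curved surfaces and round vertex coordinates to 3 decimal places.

v 3.237 3.963 -2.544
v 3.91 3.48 -3.023
v 2.17 3.48 -3.557
v 2.843 2.997 -4.036
v 2.575 2.708 -3.164
v 3.235 3.006 -2.538
v 2.845 3.954 -4.042
v 3.505 4.252 -3.416
v 3.668 3.474 -3.949
v 3.501 2.704 -3.406
v 2.579 4.256 -3.174
v 2.412 3.486 -2.631
v 0.307 -3.041 -1.43
v 0.221 -3.923 -0.905
v -0.729 -2.526 -0.735
v -0.815 -3.408 -0.21
v 1.635 -2.312 0.01
v 1.549 -3.194 0.535
v 0.599 -1.797 0.705
v 0.513 -2.679 1.23
v 0.221 -1.568 1.907
v 1.275 -1.469 1.97
v 0.039 -0.312 2.993
v 1.126 -1.136 1.561
v 0.734 -0.919 1.244
v 0.205 -0.875 1.104
v -0.319 -1.017 1.18
v -0.699 -1.307 1.451
v -0.832 -1.666 1.843
v -0.683 -1.999 2.253
v -0.291 -2.216 2.57
v 0.237 -2.26 2.709
v 0.762 -2.118 2.634
v 1.142 -1.829 2.363
v 1.979 1.122 -0.35
v 2.304 1.325 0.15
v 1.221 -0.522 0.81
v 1.861 1.514 0.128
v 1.487 1.473 -0.174
v 1.402 1.227 -0.579
v 1.654 0.918 -0.85
v 2.097 0.729 -0.829
v 2.471 0.77 -0.527
v 2.557 1.017 -0.121
f 1 12 6
f 1 6 2
f 1 2 8
f 1 8 11
f 1 11 12
f 2 6 10
f 6 12 5
f 12 11 3
f 11 8 7
f 8 2 9
f 4 10 5
f 4 5 3
f 4 3 7
f 4 7 9
f 4 9 10
f 5 10 6
f 3 5 12
f 7 3 11
f 9 7 8
f 10 9 2
f 14 16 13
f 17 14 13
f 13 16 15
f 15 17 13
f 14 20 16
f 18 14 17
f 18 20 14
f 16 20 15
f 19 17 15
f 15 20 19
f 19 18 17
f 20 18 19
f 22 21 24
f 22 24 23
f 24 21 25
f 24 25 23
f 25 21 26
f 25 26 23
f 26 21 27
f 26 27 23
f 27 21 28
f 27 28 23
f 28 21 29
f 28 29 23
f 29 21 30
f 29 30 23
f 30 21 31
f 30 31 23
f 31 21 32
f 31 32 23
f 32 21 33
f 32 33 23
f 33 21 34
f 33 34 23
f 34 21 22
f 34 22 23
f 36 35 38
f 36 38 37
f 38 35 39
f 38 39 37
f 39 35 40
f 39 40 37
f 40 35 41
f 40 41 37
f 41 35 42
f 41 42 37
f 42 35 43
f 42 43 37
f 43 35 44
f 43 44 37
f 44 35 36
f 44 36 37



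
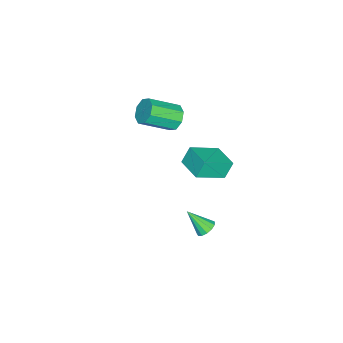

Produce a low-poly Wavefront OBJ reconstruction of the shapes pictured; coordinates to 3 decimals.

v -2.711 0.654 -0.249
v -3.143 0.947 0.685
v -1.758 1.769 -0.159
v -2.189 2.063 0.775
v -1.491 -0.463 0.665
v -1.922 -0.169 1.599
v -0.537 0.653 0.755
v -0.969 0.946 1.689
v -3.673 -1.609 1.887
v -2.971 -1.289 1.674
v -2.045 -2.651 2.681
v -2.747 -2.971 2.893
v -3.189 -1.052 2.195
v -2.263 -2.413 3.202
v -3.69 -1.141 2.535
v -2.764 -2.503 3.542
v -4.181 -1.505 2.496
v -3.255 -2.866 3.502
v -4.375 -1.929 2.099
v -3.449 -3.291 3.106
v -4.157 -2.167 1.578
v -3.231 -3.528 2.585
v -3.656 -2.077 1.238
v -2.73 -3.439 2.245
v -3.165 -1.714 1.278
v -2.239 -3.075 2.284
v 3.408 2.553 1.413
v 3.641 2.929 1.756
v 3.412 1.587 2.467
v 3.329 2.962 1.787
v 3.042 2.865 1.7
v 2.871 2.669 1.521
v 2.87 2.436 1.308
v 3.041 2.241 1.128
v 3.327 2.144 1.039
v 3.64 2.178 1.068
v 3.879 2.33 1.207
v 3.968 2.553 1.411
v 3.88 2.777 1.616
f 2 4 1
f 5 2 1
f 1 4 3
f 3 5 1
f 2 8 4
f 6 2 5
f 6 8 2
f 4 8 3
f 7 5 3
f 3 8 7
f 7 6 5
f 8 6 7
f 10 9 13
f 10 13 11
f 11 13 14
f 11 14 12
f 13 9 15
f 13 15 14
f 14 15 16
f 14 16 12
f 15 9 17
f 15 17 16
f 16 17 18
f 16 18 12
f 17 9 19
f 17 19 18
f 18 19 20
f 18 20 12
f 19 9 21
f 19 21 20
f 20 21 22
f 20 22 12
f 21 9 23
f 21 23 22
f 22 23 24
f 22 24 12
f 23 9 25
f 23 25 24
f 24 25 26
f 24 26 12
f 25 9 10
f 25 10 26
f 26 10 11
f 26 11 12
f 28 27 30
f 28 30 29
f 30 27 31
f 30 31 29
f 31 27 32
f 31 32 29
f 32 27 33
f 32 33 29
f 33 27 34
f 33 34 29
f 34 27 35
f 34 35 29
f 35 27 36
f 35 36 29
f 36 27 37
f 36 37 29
f 37 27 38
f 37 38 29
f 38 27 39
f 38 39 29
f 39 27 28
f 39 28 29



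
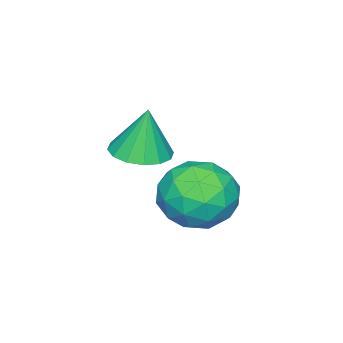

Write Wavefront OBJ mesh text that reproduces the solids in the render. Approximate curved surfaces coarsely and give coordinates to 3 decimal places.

v -2.788 2.015 2.771
v -2.325 1.472 2.865
v -2.872 2.165 4.049
v -2.112 1.777 2.843
v -2.081 2.146 2.802
v -2.239 2.48 2.752
v -2.544 2.689 2.708
v -2.914 2.718 2.68
v -3.251 2.558 2.677
v -3.464 2.253 2.699
v -3.495 1.884 2.74
v -3.338 1.55 2.789
v -3.032 1.341 2.834
v -2.662 1.312 2.861
v -3.714 3.579 0.642
v -3.22 3.912 1.43
v -3.8 2.128 1.31
v -3.306 2.461 2.098
v -4.228 2.773 1.925
v -4.174 3.67 1.512
v -2.846 2.37 1.228
v -2.792 3.267 0.815
v -2.683 3.165 1.792
v -3.537 3.414 2.223
v -3.483 2.626 0.517
v -4.337 2.875 0.948
v -3.459 3.873 0.978
v -3.561 2.167 1.762
v -4.103 2.351 1.661
v -3.812 2.547 2.124
v -4.02 3.73 1.026
v -3.73 3.926 1.489
v -4.322 3.257 1.78
v -3.29 2.114 1.251
v -3 2.31 1.714
v -3.208 3.493 0.616
v -2.917 3.689 1.079
v -2.698 2.783 0.96
v -2.853 3.63 1.654
v -2.904 2.777 2.046
v -2.633 2.723 1.535
v -2.602 3.25 1.292
v -3.355 3.776 1.907
v -3.406 2.923 2.299
v -3.948 3.107 2.197
v -3.916 3.634 1.955
v -3.04 3.337 2.12
v -3.614 3.117 0.441
v -3.665 2.264 0.833
v -3.104 2.406 0.785
v -3.072 2.933 0.543
v -4.116 3.263 0.694
v -4.167 2.41 1.086
v -4.418 2.79 1.448
v -4.387 3.317 1.205
v -3.98 2.703 0.62
f 2 1 4
f 2 4 3
f 4 1 5
f 4 5 3
f 5 1 6
f 5 6 3
f 6 1 7
f 6 7 3
f 7 1 8
f 7 8 3
f 8 1 9
f 8 9 3
f 9 1 10
f 9 10 3
f 10 1 11
f 10 11 3
f 11 1 12
f 11 12 3
f 12 1 13
f 12 13 3
f 13 1 14
f 13 14 3
f 14 1 2
f 14 2 3
f 15 52 31
f 52 26 55
f 31 55 20
f 52 55 31
f 15 31 27
f 31 20 32
f 27 32 16
f 31 32 27
f 15 27 36
f 27 16 37
f 36 37 22
f 27 37 36
f 15 36 48
f 36 22 51
f 48 51 25
f 36 51 48
f 15 48 52
f 48 25 56
f 52 56 26
f 48 56 52
f 16 32 43
f 32 20 46
f 43 46 24
f 32 46 43
f 20 55 33
f 55 26 54
f 33 54 19
f 55 54 33
f 26 56 53
f 56 25 49
f 53 49 17
f 56 49 53
f 25 51 50
f 51 22 38
f 50 38 21
f 51 38 50
f 22 37 42
f 37 16 39
f 42 39 23
f 37 39 42
f 18 44 30
f 44 24 45
f 30 45 19
f 44 45 30
f 18 30 28
f 30 19 29
f 28 29 17
f 30 29 28
f 18 28 35
f 28 17 34
f 35 34 21
f 28 34 35
f 18 35 40
f 35 21 41
f 40 41 23
f 35 41 40
f 18 40 44
f 40 23 47
f 44 47 24
f 40 47 44
f 19 45 33
f 45 24 46
f 33 46 20
f 45 46 33
f 17 29 53
f 29 19 54
f 53 54 26
f 29 54 53
f 21 34 50
f 34 17 49
f 50 49 25
f 34 49 50
f 23 41 42
f 41 21 38
f 42 38 22
f 41 38 42
f 24 47 43
f 47 23 39
f 43 39 16
f 47 39 43



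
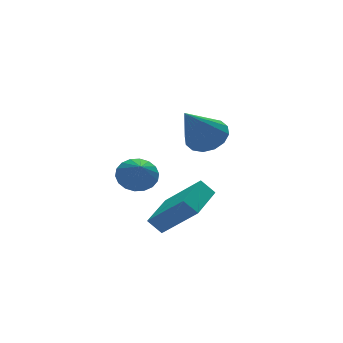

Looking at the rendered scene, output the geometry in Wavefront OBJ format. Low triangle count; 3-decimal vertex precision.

v 2.256 -0.665 2.616
v 2.951 -0.495 3.21
v 0.984 -1.295 4.284
v 2.707 -0.08 3.181
v 2.343 0.177 3.001
v 1.955 0.209 2.717
v 1.648 0.007 2.407
v 1.504 -0.375 2.152
v 1.561 -0.835 2.022
v 1.804 -1.249 2.051
v 2.169 -1.507 2.231
v 2.556 -1.539 2.515
v 2.864 -1.337 2.825
v 3.008 -0.955 3.08
v 0.223 -0.89 -2.171
v 1.132 -2.176 -0.707
v -0.224 -0.526 -1.574
v 0.685 -1.812 -0.11
v 1.615 0.392 -1.91
v 2.524 -0.894 -0.446
v 1.168 0.756 -1.313
v 2.077 -0.53 0.151
v -0.063 0.721 0.374
v 0.582 1.012 0.863
v -0.317 -0.181 1.246
v 0.283 1.216 0.987
v -0.085 1.322 0.99
v -0.448 1.309 0.87
v -0.735 1.179 0.653
v -0.889 0.959 0.38
v -0.879 0.692 0.106
v -0.708 0.431 -0.115
v -0.409 0.227 -0.239
v -0.041 0.121 -0.241
v 0.323 0.134 -0.122
v 0.61 0.263 0.096
v 0.764 0.483 0.369
v 0.754 0.75 0.643
f 2 1 4
f 2 4 3
f 4 1 5
f 4 5 3
f 5 1 6
f 5 6 3
f 6 1 7
f 6 7 3
f 7 1 8
f 7 8 3
f 8 1 9
f 8 9 3
f 9 1 10
f 9 10 3
f 10 1 11
f 10 11 3
f 11 1 12
f 11 12 3
f 12 1 13
f 12 13 3
f 13 1 14
f 13 14 3
f 14 1 2
f 14 2 3
f 16 18 15
f 19 16 15
f 15 18 17
f 17 19 15
f 16 22 18
f 20 16 19
f 20 22 16
f 18 22 17
f 21 19 17
f 17 22 21
f 21 20 19
f 22 20 21
f 24 23 26
f 24 26 25
f 26 23 27
f 26 27 25
f 27 23 28
f 27 28 25
f 28 23 29
f 28 29 25
f 29 23 30
f 29 30 25
f 30 23 31
f 30 31 25
f 31 23 32
f 31 32 25
f 32 23 33
f 32 33 25
f 33 23 34
f 33 34 25
f 34 23 35
f 34 35 25
f 35 23 36
f 35 36 25
f 36 23 37
f 36 37 25
f 37 23 38
f 37 38 25
f 38 23 24
f 38 24 25



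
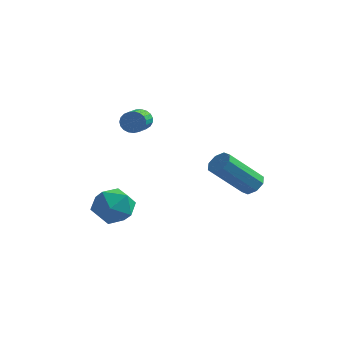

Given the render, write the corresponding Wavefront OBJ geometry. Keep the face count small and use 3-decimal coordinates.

v 3.886 2.501 -1.671
v 4.242 2.026 -1.759
v 3.189 0.963 -0.256
v 2.834 1.439 -0.169
v 4.407 2.312 -1.44
v 3.354 1.25 0.063
v 4.267 2.71 -1.257
v 3.215 1.647 0.246
v 3.904 2.985 -1.317
v 2.852 1.923 0.186
v 3.531 2.977 -1.584
v 2.478 1.914 -0.081
v 3.366 2.69 -1.903
v 2.313 1.628 -0.4
v 3.505 2.293 -2.086
v 2.453 1.23 -0.583
v 3.868 2.017 -2.026
v 2.816 0.955 -0.523
v -0.528 1.211 1.721
v -0.3 1.385 2.19
v -0.104 0.323 2.488
v -0.332 0.149 2.019
v -0.519 1.361 2.25
v -0.323 0.299 2.548
v -0.74 1.311 2.218
v -0.544 0.25 2.516
v -0.924 1.244 2.1
v -0.729 0.183 2.399
v -1.04 1.172 1.917
v -0.845 0.11 2.215
v -1.067 1.106 1.7
v -0.872 0.044 1.998
v -1.001 1.058 1.486
v -0.806 -0.004 1.785
v -0.853 1.036 1.313
v -0.658 -0.025 1.611
v -0.649 1.045 1.211
v -0.453 -0.017 1.509
v -0.424 1.083 1.196
v -0.228 0.021 1.495
v -0.217 1.142 1.273
v -0.021 0.081 1.571
v -0.063 1.214 1.426
v 0.132 0.152 1.725
v 0.01 1.285 1.631
v 0.205 0.223 1.93
v -0.01 1.343 1.852
v 0.185 0.281 2.15
v -0.12 1.378 2.049
v 0.076 0.317 2.347
v -2.349 0.766 -2.855
v -1.723 1.398 -3.396
v -1.117 -0.378 -2.764
v -0.491 0.254 -3.305
v -0.77 0.504 -2.334
v -1.531 1.211 -2.39
v -1.309 -0.191 -3.77
v -2.07 0.516 -3.826
v -1.08 0.807 -3.961
v -0.747 1.236 -3.073
v -2.093 -0.216 -3.087
v -1.76 0.213 -2.199
f 2 1 5
f 2 5 3
f 3 5 6
f 3 6 4
f 5 1 7
f 5 7 6
f 6 7 8
f 6 8 4
f 7 1 9
f 7 9 8
f 8 9 10
f 8 10 4
f 9 1 11
f 9 11 10
f 10 11 12
f 10 12 4
f 11 1 13
f 11 13 12
f 12 13 14
f 12 14 4
f 13 1 15
f 13 15 14
f 14 15 16
f 14 16 4
f 15 1 17
f 15 17 16
f 16 17 18
f 16 18 4
f 17 1 2
f 17 2 18
f 18 2 3
f 18 3 4
f 20 19 23
f 20 23 21
f 21 23 24
f 21 24 22
f 23 19 25
f 23 25 24
f 24 25 26
f 24 26 22
f 25 19 27
f 25 27 26
f 26 27 28
f 26 28 22
f 27 19 29
f 27 29 28
f 28 29 30
f 28 30 22
f 29 19 31
f 29 31 30
f 30 31 32
f 30 32 22
f 31 19 33
f 31 33 32
f 32 33 34
f 32 34 22
f 33 19 35
f 33 35 34
f 34 35 36
f 34 36 22
f 35 19 37
f 35 37 36
f 36 37 38
f 36 38 22
f 37 19 39
f 37 39 38
f 38 39 40
f 38 40 22
f 39 19 41
f 39 41 40
f 40 41 42
f 40 42 22
f 41 19 43
f 41 43 42
f 42 43 44
f 42 44 22
f 43 19 45
f 43 45 44
f 44 45 46
f 44 46 22
f 45 19 47
f 45 47 46
f 46 47 48
f 46 48 22
f 47 19 49
f 47 49 48
f 48 49 50
f 48 50 22
f 49 19 20
f 49 20 50
f 50 20 21
f 50 21 22
f 51 62 56
f 51 56 52
f 51 52 58
f 51 58 61
f 51 61 62
f 52 56 60
f 56 62 55
f 62 61 53
f 61 58 57
f 58 52 59
f 54 60 55
f 54 55 53
f 54 53 57
f 54 57 59
f 54 59 60
f 55 60 56
f 53 55 62
f 57 53 61
f 59 57 58
f 60 59 52



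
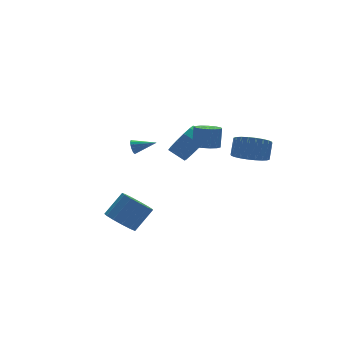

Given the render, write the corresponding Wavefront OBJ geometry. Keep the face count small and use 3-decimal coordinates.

v 3.231 -3.872 1.693
v 4 -4.612 1.766
v 4.478 -4.028 2.659
v 3.709 -3.288 2.587
v 4.172 -4.343 1.498
v 4.65 -3.758 2.391
v 4.2 -4.001 1.259
v 4.678 -3.416 2.152
v 4.081 -3.64 1.086
v 4.559 -3.055 1.98
v 3.833 -3.315 1.006
v 4.311 -2.73 1.9
v 3.492 -3.074 1.031
v 3.97 -2.489 1.924
v 3.112 -2.955 1.156
v 3.59 -2.37 2.05
v 2.75 -2.975 1.363
v 3.228 -2.39 2.257
v 2.462 -3.132 1.621
v 2.94 -2.548 2.514
v 2.29 -3.402 1.889
v 2.768 -2.817 2.782
v 2.262 -3.744 2.128
v 2.74 -3.159 3.021
v 2.381 -4.105 2.3
v 2.859 -3.52 3.194
v 2.629 -4.43 2.38
v 3.107 -3.845 3.274
v 2.97 -4.671 2.356
v 3.448 -4.086 3.249
v 3.35 -4.79 2.23
v 3.828 -4.205 3.124
v 3.712 -4.77 2.023
v 4.19 -4.185 2.917
v 1.582 -0.785 1.198
v 2.321 -0.824 2.011
v 1.698 -0.053 2.615
v 0.958 -0.015 1.802
v 2.507 -0.373 1.628
v 1.883 0.397 2.232
v 2.398 -0.053 1.108
v 1.775 0.717 1.712
v 2.031 0.034 0.617
v 1.407 0.804 1.22
v 1.52 -0.139 0.31
v 0.897 0.631 0.914
v 1.03 -0.517 0.285
v 0.406 0.253 0.889
v 0.714 -0.98 0.551
v 0.091 -0.21 1.154
v 0.674 -1.381 1.021
v 0.051 -0.611 1.625
v 0.922 -1.593 1.548
v 0.299 -0.823 2.152
v 1.38 -1.549 1.964
v 0.756 -0.778 2.567
v 1.901 -1.262 2.137
v 1.278 -0.492 2.74
v -0.084 4.097 -0.797
v 0.143 4.22 -1.237
v 1.084 3.423 -0.383
v 0.198 4.406 -1.089
v 0.188 4.521 -0.874
v 0.116 4.539 -0.641
v -0.002 4.456 -0.444
v -0.138 4.29 -0.328
v -0.263 4.08 -0.32
v -0.346 3.874 -0.42
v -0.369 3.719 -0.607
v -0.327 3.65 -0.838
v -0.229 3.684 -1.059
v -0.098 3.812 -1.22
v 0.036 4.005 -1.284
v -2.687 0.226 -4.231
v -2.163 -0.625 -4.586
v -0.969 -0.416 -3.323
v -1.493 0.434 -2.969
v -1.937 -0.155 -4.877
v -0.744 0.054 -3.615
v -1.95 0.436 -4.963
v -0.756 0.645 -3.701
v -2.196 0.96 -4.817
v -1.002 1.169 -3.555
v -2.598 1.251 -4.485
v -1.404 1.46 -3.222
v -3.028 1.216 -4.072
v -1.835 1.425 -2.81
v -3.35 0.867 -3.71
v -2.157 1.076 -2.448
v -3.462 0.314 -3.513
v -2.268 0.523 -2.251
v -3.327 -0.267 -3.545
v -2.133 -0.058 -2.282
v -2.989 -0.691 -3.794
v -1.795 -0.483 -2.531
v -2.555 -0.825 -4.182
v -1.362 -0.616 -2.919
v 0.985 -3.072 2.696
v 1.594 -3.543 2.702
v 1.863 -3.18 3.91
v 1.255 -2.708 3.904
v 1.737 -3.161 2.555
v 2.006 -2.797 3.763
v 1.642 -2.75 2.453
v 1.911 -2.387 3.661
v 1.338 -2.441 2.428
v 1.607 -2.078 3.636
v 0.922 -2.333 2.488
v 1.191 -1.97 3.696
v 0.526 -2.459 2.614
v 0.795 -2.096 3.822
v 0.276 -2.78 2.766
v 0.546 -2.416 3.974
v 0.252 -3.193 2.896
v 0.521 -2.83 4.104
v 0.46 -3.568 2.962
v 0.729 -3.204 4.17
v 0.835 -3.785 2.944
v 1.104 -3.422 4.152
v 1.258 -3.776 2.847
v 1.527 -3.413 4.055
f 2 1 5
f 2 5 3
f 3 5 6
f 3 6 4
f 5 1 7
f 5 7 6
f 6 7 8
f 6 8 4
f 7 1 9
f 7 9 8
f 8 9 10
f 8 10 4
f 9 1 11
f 9 11 10
f 10 11 12
f 10 12 4
f 11 1 13
f 11 13 12
f 12 13 14
f 12 14 4
f 13 1 15
f 13 15 14
f 14 15 16
f 14 16 4
f 15 1 17
f 15 17 16
f 16 17 18
f 16 18 4
f 17 1 19
f 17 19 18
f 18 19 20
f 18 20 4
f 19 1 21
f 19 21 20
f 20 21 22
f 20 22 4
f 21 1 23
f 21 23 22
f 22 23 24
f 22 24 4
f 23 1 25
f 23 25 24
f 24 25 26
f 24 26 4
f 25 1 27
f 25 27 26
f 26 27 28
f 26 28 4
f 27 1 29
f 27 29 28
f 28 29 30
f 28 30 4
f 29 1 31
f 29 31 30
f 30 31 32
f 30 32 4
f 31 1 33
f 31 33 32
f 32 33 34
f 32 34 4
f 33 1 2
f 33 2 34
f 34 2 3
f 34 3 4
f 36 35 39
f 36 39 37
f 37 39 40
f 37 40 38
f 39 35 41
f 39 41 40
f 40 41 42
f 40 42 38
f 41 35 43
f 41 43 42
f 42 43 44
f 42 44 38
f 43 35 45
f 43 45 44
f 44 45 46
f 44 46 38
f 45 35 47
f 45 47 46
f 46 47 48
f 46 48 38
f 47 35 49
f 47 49 48
f 48 49 50
f 48 50 38
f 49 35 51
f 49 51 50
f 50 51 52
f 50 52 38
f 51 35 53
f 51 53 52
f 52 53 54
f 52 54 38
f 53 35 55
f 53 55 54
f 54 55 56
f 54 56 38
f 55 35 57
f 55 57 56
f 56 57 58
f 56 58 38
f 57 35 36
f 57 36 58
f 58 36 37
f 58 37 38
f 60 59 62
f 60 62 61
f 62 59 63
f 62 63 61
f 63 59 64
f 63 64 61
f 64 59 65
f 64 65 61
f 65 59 66
f 65 66 61
f 66 59 67
f 66 67 61
f 67 59 68
f 67 68 61
f 68 59 69
f 68 69 61
f 69 59 70
f 69 70 61
f 70 59 71
f 70 71 61
f 71 59 72
f 71 72 61
f 72 59 73
f 72 73 61
f 73 59 60
f 73 60 61
f 75 74 78
f 75 78 76
f 76 78 79
f 76 79 77
f 78 74 80
f 78 80 79
f 79 80 81
f 79 81 77
f 80 74 82
f 80 82 81
f 81 82 83
f 81 83 77
f 82 74 84
f 82 84 83
f 83 84 85
f 83 85 77
f 84 74 86
f 84 86 85
f 85 86 87
f 85 87 77
f 86 74 88
f 86 88 87
f 87 88 89
f 87 89 77
f 88 74 90
f 88 90 89
f 89 90 91
f 89 91 77
f 90 74 92
f 90 92 91
f 91 92 93
f 91 93 77
f 92 74 94
f 92 94 93
f 93 94 95
f 93 95 77
f 94 74 96
f 94 96 95
f 95 96 97
f 95 97 77
f 96 74 75
f 96 75 97
f 97 75 76
f 97 76 77
f 99 98 102
f 99 102 100
f 100 102 103
f 100 103 101
f 102 98 104
f 102 104 103
f 103 104 105
f 103 105 101
f 104 98 106
f 104 106 105
f 105 106 107
f 105 107 101
f 106 98 108
f 106 108 107
f 107 108 109
f 107 109 101
f 108 98 110
f 108 110 109
f 109 110 111
f 109 111 101
f 110 98 112
f 110 112 111
f 111 112 113
f 111 113 101
f 112 98 114
f 112 114 113
f 113 114 115
f 113 115 101
f 114 98 116
f 114 116 115
f 115 116 117
f 115 117 101
f 116 98 118
f 116 118 117
f 117 118 119
f 117 119 101
f 118 98 120
f 118 120 119
f 119 120 121
f 119 121 101
f 120 98 99
f 120 99 121
f 121 99 100
f 121 100 101



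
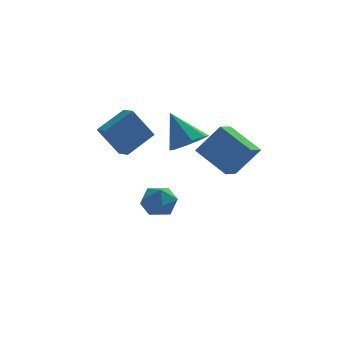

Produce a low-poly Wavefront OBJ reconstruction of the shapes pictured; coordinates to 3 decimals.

v 1.315 -2.126 3.141
v 1.867 -1.309 3.046
v 0.445 -1.354 4.719
v 1.214 -1.264 2.664
v 0.621 -1.724 2.561
v 0.434 -2.419 2.798
v 0.764 -2.942 3.236
v 1.417 -2.987 3.618
v 2.01 -2.527 3.721
v 2.197 -1.832 3.484
v -2.553 0.807 2.785
v -1.313 1.84 3.69
v -2.999 1.506 2.599
v -1.76 2.539 3.504
v -1.54 1.021 1.156
v -0.301 2.054 2.061
v -1.987 1.72 0.97
v -0.747 2.753 1.875
v -0.617 0.439 -0.808
v 0.368 0.596 -0.862
v -0.528 -0.556 -2.078
v 0.457 -0.399 -2.132
v 0.074 -0.911 -1.365
v 0.019 -0.296 -0.58
v -0.179 0.336 -2.36
v -0.234 0.951 -1.575
v 0.639 0.533 -1.821
v 0.795 -0.239 -1.206
v -0.955 0.279 -1.734
v -0.799 -0.493 -1.119
v 3.349 -3.973 1.99
v 2.874 -4.873 2.322
v 2.036 -2.908 3.002
v 1.561 -3.807 3.333
v 4.439 -4.013 3.447
v 3.964 -4.912 3.778
v 3.126 -2.947 4.458
v 2.651 -3.847 4.79
f 2 1 4
f 2 4 3
f 4 1 5
f 4 5 3
f 5 1 6
f 5 6 3
f 6 1 7
f 6 7 3
f 7 1 8
f 7 8 3
f 8 1 9
f 8 9 3
f 9 1 10
f 9 10 3
f 10 1 2
f 10 2 3
f 12 14 11
f 15 12 11
f 11 14 13
f 13 15 11
f 12 18 14
f 16 12 15
f 16 18 12
f 14 18 13
f 17 15 13
f 13 18 17
f 17 16 15
f 18 16 17
f 19 30 24
f 19 24 20
f 19 20 26
f 19 26 29
f 19 29 30
f 20 24 28
f 24 30 23
f 30 29 21
f 29 26 25
f 26 20 27
f 22 28 23
f 22 23 21
f 22 21 25
f 22 25 27
f 22 27 28
f 23 28 24
f 21 23 30
f 25 21 29
f 27 25 26
f 28 27 20
f 32 34 31
f 35 32 31
f 31 34 33
f 33 35 31
f 32 38 34
f 36 32 35
f 36 38 32
f 34 38 33
f 37 35 33
f 33 38 37
f 37 36 35
f 38 36 37

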